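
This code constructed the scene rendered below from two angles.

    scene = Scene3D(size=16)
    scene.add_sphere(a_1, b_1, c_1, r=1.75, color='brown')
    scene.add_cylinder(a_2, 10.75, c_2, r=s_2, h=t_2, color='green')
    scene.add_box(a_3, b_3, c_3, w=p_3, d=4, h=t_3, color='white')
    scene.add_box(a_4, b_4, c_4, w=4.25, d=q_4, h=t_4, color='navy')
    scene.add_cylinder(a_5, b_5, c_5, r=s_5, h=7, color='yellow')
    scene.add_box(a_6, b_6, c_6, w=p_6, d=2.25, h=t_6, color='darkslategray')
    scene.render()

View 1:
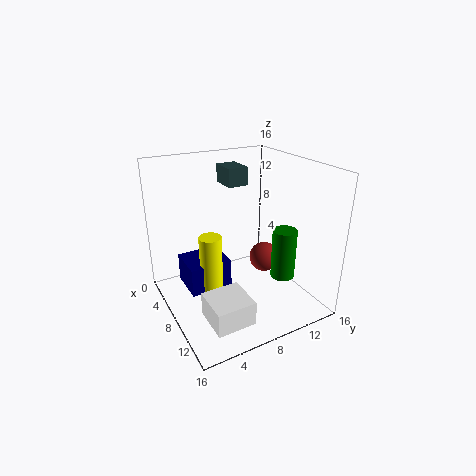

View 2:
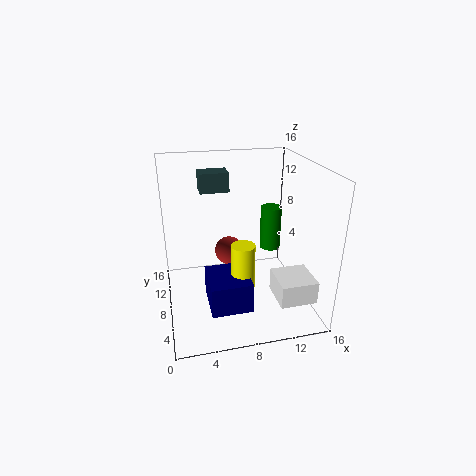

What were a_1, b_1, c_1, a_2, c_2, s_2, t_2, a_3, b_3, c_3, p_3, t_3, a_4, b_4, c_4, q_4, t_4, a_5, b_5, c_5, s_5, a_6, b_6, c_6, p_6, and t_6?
a_1 = 7.75
b_1 = 11.75
c_1 = 4.5
a_2 = 12.75
c_2 = 5
s_2 = 1.25
t_2 = 5.25
a_3 = 11.25
b_3 = 2
c_3 = 2.25
p_3 = 4
t_3 = 2.5
a_4 = 4
b_4 = 2.25
c_4 = 2.25
q_4 = 4.75
t_4 = 3.25
a_5 = 7.75
b_5 = 4.75
c_5 = 1.75
s_5 = 1.25
a_6 = 4
b_6 = 7.5
c_6 = 13.5
p_6 = 3
t_6 = 2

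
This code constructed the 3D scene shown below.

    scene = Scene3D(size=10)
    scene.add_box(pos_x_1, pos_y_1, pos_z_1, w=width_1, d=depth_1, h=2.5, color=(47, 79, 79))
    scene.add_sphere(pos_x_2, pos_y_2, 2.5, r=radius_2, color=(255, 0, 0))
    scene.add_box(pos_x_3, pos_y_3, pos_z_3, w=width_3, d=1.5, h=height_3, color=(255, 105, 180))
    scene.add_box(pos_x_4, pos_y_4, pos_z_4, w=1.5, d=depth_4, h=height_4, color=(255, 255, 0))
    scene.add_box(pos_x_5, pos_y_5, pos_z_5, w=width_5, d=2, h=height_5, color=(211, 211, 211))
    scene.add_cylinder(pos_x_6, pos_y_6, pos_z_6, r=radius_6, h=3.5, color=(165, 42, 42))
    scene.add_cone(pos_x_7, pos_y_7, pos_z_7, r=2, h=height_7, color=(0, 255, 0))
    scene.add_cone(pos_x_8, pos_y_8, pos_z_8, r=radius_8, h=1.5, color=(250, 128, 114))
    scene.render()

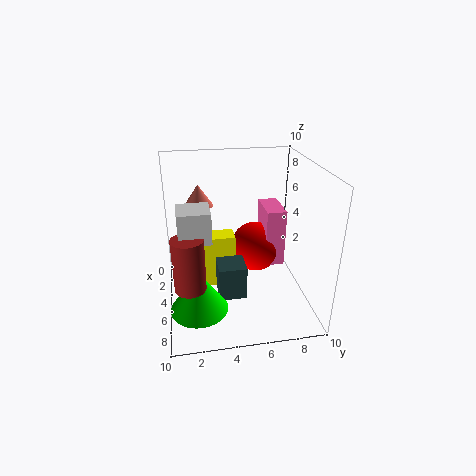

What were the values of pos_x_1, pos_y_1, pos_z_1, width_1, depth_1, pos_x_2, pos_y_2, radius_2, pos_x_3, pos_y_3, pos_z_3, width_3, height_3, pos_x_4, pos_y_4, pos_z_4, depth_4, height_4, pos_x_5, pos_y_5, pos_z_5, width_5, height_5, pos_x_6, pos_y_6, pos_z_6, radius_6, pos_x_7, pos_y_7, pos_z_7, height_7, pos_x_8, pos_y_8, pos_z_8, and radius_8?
pos_x_1 = 4, pos_y_1 = 3.5, pos_z_1 = 0.5, width_1 = 2, depth_1 = 2, pos_x_2 = 2, pos_y_2 = 7, radius_2 = 2, pos_x_3 = 0.5, pos_y_3 = 7.5, pos_z_3 = 1.5, width_3 = 3, height_3 = 4.5, pos_x_4 = 2.5, pos_y_4 = 2.5, pos_z_4 = 0.5, depth_4 = 2.5, height_4 = 4, pos_x_5 = 5.5, pos_y_5 = 1, pos_z_5 = 6, width_5 = 2, height_5 = 2, pos_x_6 = 7.5, pos_y_6 = 1.5, pos_z_6 = 3, radius_6 = 1, pos_x_7 = 6.5, pos_y_7 = 2, pos_z_7 = 0.5, height_7 = 3, pos_x_8 = 3.5, pos_y_8 = 2.5, pos_z_8 = 7, radius_8 = 1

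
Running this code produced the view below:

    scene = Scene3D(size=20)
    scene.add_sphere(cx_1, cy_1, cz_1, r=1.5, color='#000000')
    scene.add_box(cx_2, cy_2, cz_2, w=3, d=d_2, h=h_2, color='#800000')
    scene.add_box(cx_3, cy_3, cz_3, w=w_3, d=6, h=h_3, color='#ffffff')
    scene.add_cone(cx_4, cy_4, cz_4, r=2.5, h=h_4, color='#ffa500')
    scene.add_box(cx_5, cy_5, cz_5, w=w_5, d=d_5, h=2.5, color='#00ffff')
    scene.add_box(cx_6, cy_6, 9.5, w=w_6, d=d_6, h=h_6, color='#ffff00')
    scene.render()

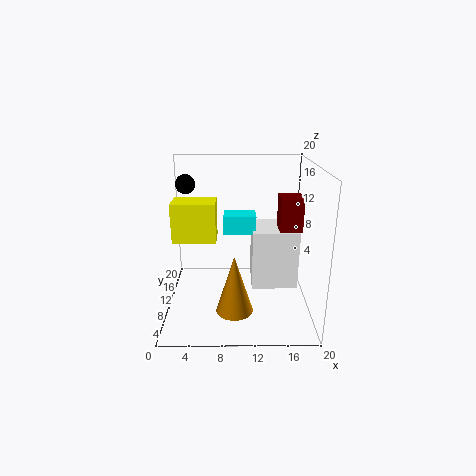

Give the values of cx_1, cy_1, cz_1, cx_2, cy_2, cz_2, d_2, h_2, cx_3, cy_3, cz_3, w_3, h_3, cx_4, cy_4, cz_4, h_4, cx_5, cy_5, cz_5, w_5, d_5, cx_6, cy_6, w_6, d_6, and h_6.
cx_1 = 2
cy_1 = 17
cz_1 = 16
cx_2 = 15.5
cy_2 = 8
cz_2 = 11.5
d_2 = 3.5
h_2 = 4.5
cx_3 = 12
cy_3 = 9
cz_3 = 2.5
w_3 = 6.5
h_3 = 8.5
cx_4 = 9.5
cy_4 = 6
cz_4 = 1
h_4 = 8
cx_5 = 8
cy_5 = 10
cz_5 = 10.5
w_5 = 4.5
d_5 = 3.5
cx_6 = 1
cy_6 = 9
w_6 = 6
d_6 = 4
h_6 = 5.5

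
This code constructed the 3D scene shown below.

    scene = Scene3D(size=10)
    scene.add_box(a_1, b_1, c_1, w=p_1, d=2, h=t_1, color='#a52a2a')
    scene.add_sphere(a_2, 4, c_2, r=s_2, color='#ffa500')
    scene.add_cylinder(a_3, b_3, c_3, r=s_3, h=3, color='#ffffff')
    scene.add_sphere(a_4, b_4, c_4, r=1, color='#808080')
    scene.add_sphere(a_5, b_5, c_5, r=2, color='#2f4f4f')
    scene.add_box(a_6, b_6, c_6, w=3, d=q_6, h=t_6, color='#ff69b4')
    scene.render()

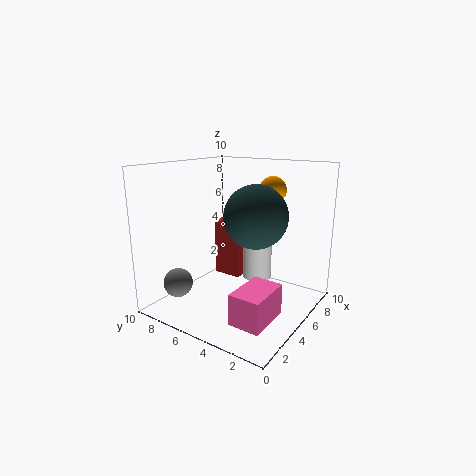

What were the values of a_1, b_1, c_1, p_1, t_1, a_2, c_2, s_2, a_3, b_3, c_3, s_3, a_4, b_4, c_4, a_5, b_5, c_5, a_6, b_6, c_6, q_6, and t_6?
a_1 = 5
b_1 = 5
c_1 = 2
p_1 = 3
t_1 = 4
a_2 = 8
c_2 = 8
s_2 = 1
a_3 = 6
b_3 = 4
c_3 = 2
s_3 = 1
a_4 = 2
b_4 = 8
c_4 = 2
a_5 = 4
b_5 = 3
c_5 = 7
a_6 = 1
b_6 = 1
c_6 = 1
q_6 = 2
t_6 = 2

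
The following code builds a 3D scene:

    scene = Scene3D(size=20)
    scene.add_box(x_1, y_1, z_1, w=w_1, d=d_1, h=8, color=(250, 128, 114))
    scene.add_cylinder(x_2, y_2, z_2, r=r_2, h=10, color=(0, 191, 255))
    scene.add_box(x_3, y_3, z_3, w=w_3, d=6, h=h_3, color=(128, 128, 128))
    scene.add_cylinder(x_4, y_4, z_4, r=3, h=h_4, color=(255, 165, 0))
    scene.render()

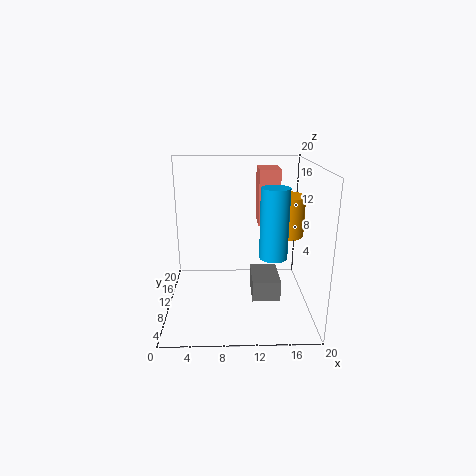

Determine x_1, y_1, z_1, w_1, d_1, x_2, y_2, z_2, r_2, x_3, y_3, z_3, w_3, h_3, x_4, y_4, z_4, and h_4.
x_1 = 13; y_1 = 12; z_1 = 11; w_1 = 3; d_1 = 5; x_2 = 15; y_2 = 10; z_2 = 7; r_2 = 2; x_3 = 12; y_3 = 8; z_3 = 1; w_3 = 4; h_3 = 3; x_4 = 17; y_4 = 14; z_4 = 9; h_4 = 6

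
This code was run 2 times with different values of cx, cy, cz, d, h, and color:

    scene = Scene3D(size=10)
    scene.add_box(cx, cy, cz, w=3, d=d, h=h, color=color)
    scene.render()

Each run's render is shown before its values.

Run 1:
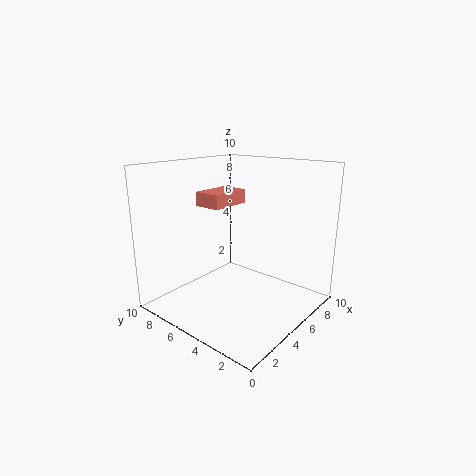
cx = 4
cy = 6
cz = 7
d = 2
h = 1
color = 'salmon'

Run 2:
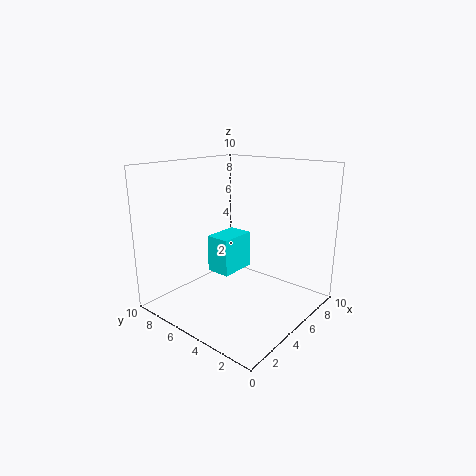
cx = 6
cy = 7
cz = 1
d = 2
h = 3
color = 'cyan'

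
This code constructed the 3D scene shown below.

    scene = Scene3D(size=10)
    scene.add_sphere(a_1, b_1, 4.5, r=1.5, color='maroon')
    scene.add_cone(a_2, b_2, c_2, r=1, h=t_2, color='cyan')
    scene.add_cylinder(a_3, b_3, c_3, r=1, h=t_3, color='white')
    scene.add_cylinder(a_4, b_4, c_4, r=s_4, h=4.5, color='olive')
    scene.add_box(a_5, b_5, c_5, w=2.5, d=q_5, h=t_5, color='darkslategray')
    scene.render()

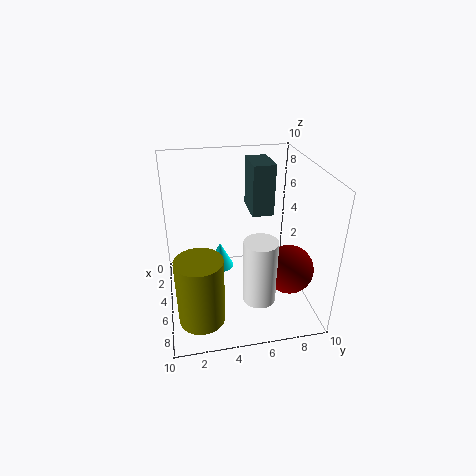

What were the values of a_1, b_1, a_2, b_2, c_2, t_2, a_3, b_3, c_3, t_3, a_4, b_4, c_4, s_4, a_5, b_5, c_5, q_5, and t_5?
a_1 = 8.5
b_1 = 7.5
a_2 = 3
b_2 = 4
c_2 = 1.5
t_2 = 2
a_3 = 9
b_3 = 5.5
c_3 = 3
t_3 = 4
a_4 = 8
b_4 = 2
c_4 = 1
s_4 = 1.5
a_5 = 2.5
b_5 = 6
c_5 = 6.5
q_5 = 1.5
t_5 = 3.5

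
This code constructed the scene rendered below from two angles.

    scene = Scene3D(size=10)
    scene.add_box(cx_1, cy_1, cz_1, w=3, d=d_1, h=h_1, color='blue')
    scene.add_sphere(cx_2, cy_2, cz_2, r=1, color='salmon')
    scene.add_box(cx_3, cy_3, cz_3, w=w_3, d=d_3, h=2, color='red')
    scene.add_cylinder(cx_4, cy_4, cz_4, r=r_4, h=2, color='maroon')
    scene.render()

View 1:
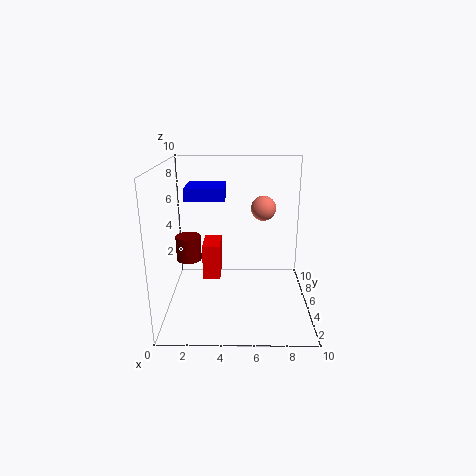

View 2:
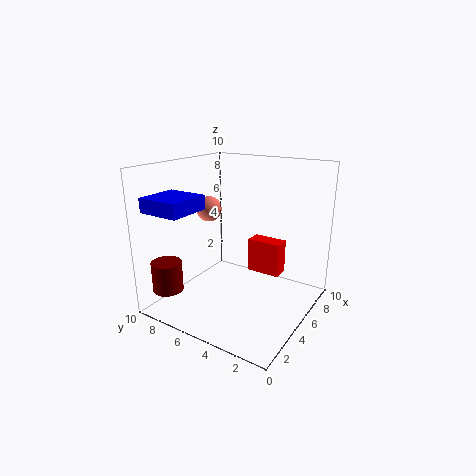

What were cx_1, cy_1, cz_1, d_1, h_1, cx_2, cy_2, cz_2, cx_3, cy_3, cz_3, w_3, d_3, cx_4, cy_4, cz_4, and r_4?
cx_1 = 1
cy_1 = 7
cz_1 = 7
d_1 = 3
h_1 = 1
cx_2 = 7
cy_2 = 9
cz_2 = 6
cx_3 = 3
cy_3 = 1
cz_3 = 4
w_3 = 1
d_3 = 2
cx_4 = 1
cy_4 = 8
cz_4 = 2
r_4 = 1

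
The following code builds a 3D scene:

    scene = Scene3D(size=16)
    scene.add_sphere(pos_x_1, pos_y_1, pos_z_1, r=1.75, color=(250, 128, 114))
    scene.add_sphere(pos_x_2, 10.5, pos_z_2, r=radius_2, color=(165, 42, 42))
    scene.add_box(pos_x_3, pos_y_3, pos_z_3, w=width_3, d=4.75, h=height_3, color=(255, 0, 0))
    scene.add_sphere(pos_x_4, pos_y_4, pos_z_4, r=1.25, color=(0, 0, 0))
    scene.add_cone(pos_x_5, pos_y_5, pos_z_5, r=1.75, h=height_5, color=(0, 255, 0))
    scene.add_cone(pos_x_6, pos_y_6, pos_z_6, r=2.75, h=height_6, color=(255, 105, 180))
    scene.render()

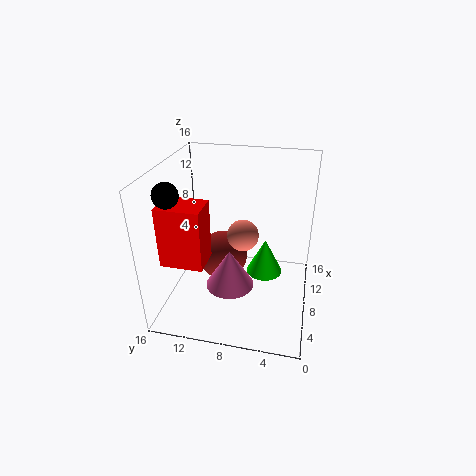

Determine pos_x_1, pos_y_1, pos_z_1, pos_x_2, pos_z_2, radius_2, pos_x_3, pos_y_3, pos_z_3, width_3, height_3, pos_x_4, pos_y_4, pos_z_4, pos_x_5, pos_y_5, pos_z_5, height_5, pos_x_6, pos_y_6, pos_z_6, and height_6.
pos_x_1 = 8.25
pos_y_1 = 7.5
pos_z_1 = 8.25
pos_x_2 = 10.5
pos_z_2 = 3.75
radius_2 = 3
pos_x_3 = 4
pos_y_3 = 11
pos_z_3 = 5.75
width_3 = 3.5
height_3 = 6.75
pos_x_4 = 3.25
pos_y_4 = 13.75
pos_z_4 = 14.5
pos_x_5 = 4.5
pos_y_5 = 4.5
pos_z_5 = 6.75
height_5 = 3.5
pos_x_6 = 7
pos_y_6 = 8.75
pos_z_6 = 2.25
height_6 = 4.5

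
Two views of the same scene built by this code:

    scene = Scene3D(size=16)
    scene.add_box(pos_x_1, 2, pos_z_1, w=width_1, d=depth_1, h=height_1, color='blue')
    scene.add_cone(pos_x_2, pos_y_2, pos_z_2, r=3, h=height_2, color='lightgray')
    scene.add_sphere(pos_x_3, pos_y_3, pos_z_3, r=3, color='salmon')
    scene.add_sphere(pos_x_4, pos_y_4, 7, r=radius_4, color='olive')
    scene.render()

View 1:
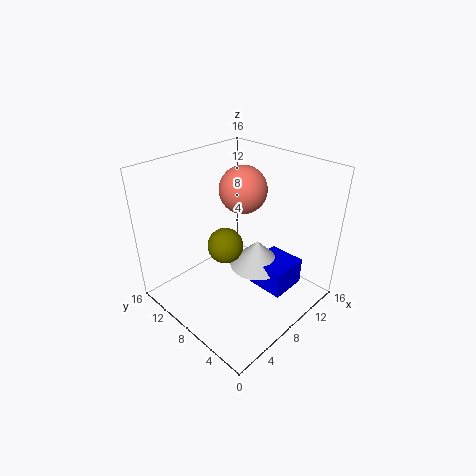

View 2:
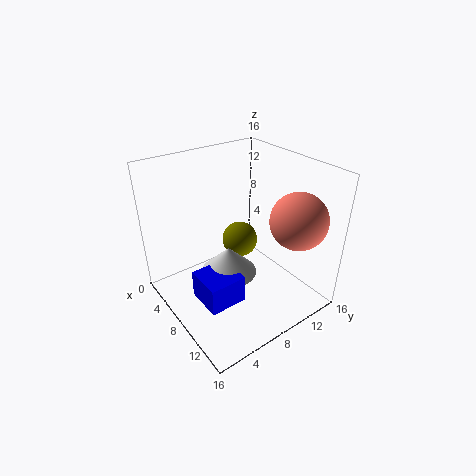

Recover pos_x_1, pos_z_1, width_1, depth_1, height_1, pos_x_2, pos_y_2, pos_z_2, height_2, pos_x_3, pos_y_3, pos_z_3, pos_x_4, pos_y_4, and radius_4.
pos_x_1 = 8
pos_z_1 = 3
width_1 = 4
depth_1 = 4
height_1 = 3
pos_x_2 = 9
pos_y_2 = 6
pos_z_2 = 5
height_2 = 3
pos_x_3 = 13
pos_y_3 = 12
pos_z_3 = 11
pos_x_4 = 7
pos_y_4 = 9
radius_4 = 2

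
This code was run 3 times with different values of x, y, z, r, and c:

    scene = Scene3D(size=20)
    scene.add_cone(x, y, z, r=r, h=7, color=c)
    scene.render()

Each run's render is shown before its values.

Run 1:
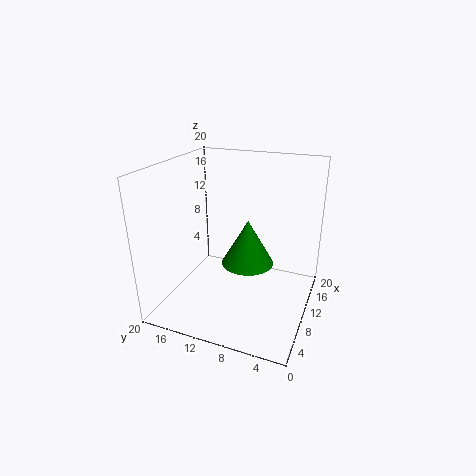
x = 14, y = 10, z = 4, r = 4, c = 'green'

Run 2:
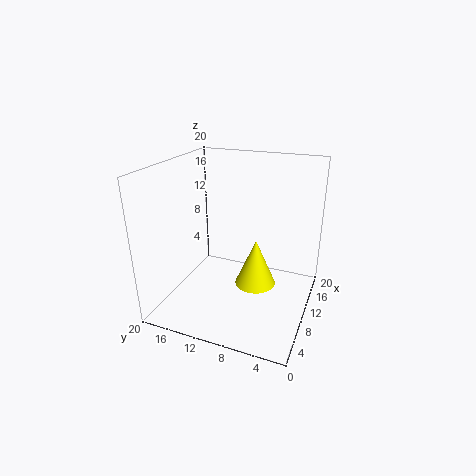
x = 12, y = 8, z = 2, r = 3, c = 'yellow'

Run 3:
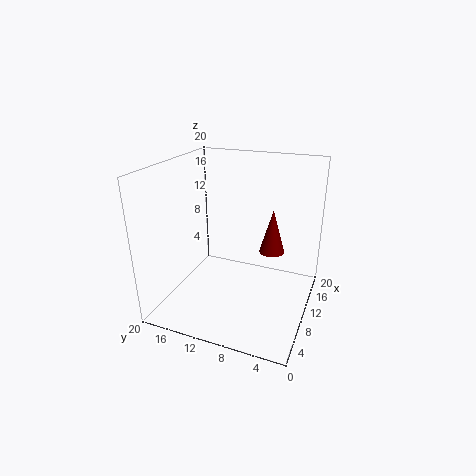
x = 17, y = 7, z = 5, r = 2, c = 'maroon'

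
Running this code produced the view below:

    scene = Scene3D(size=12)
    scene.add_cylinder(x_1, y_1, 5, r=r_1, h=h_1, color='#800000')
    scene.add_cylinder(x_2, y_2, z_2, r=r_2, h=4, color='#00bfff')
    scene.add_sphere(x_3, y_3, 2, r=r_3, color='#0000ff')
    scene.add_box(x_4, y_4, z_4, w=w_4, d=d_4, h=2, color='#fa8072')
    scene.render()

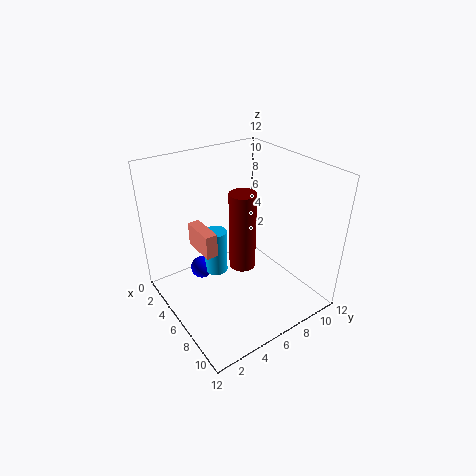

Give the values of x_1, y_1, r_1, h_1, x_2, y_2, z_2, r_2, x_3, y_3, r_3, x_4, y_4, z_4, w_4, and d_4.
x_1 = 8, y_1 = 5, r_1 = 1, h_1 = 6, x_2 = 4, y_2 = 5, z_2 = 2, r_2 = 1, x_3 = 3, y_3 = 4, r_3 = 1, x_4 = 3, y_4 = 3, z_4 = 5, w_4 = 3, d_4 = 1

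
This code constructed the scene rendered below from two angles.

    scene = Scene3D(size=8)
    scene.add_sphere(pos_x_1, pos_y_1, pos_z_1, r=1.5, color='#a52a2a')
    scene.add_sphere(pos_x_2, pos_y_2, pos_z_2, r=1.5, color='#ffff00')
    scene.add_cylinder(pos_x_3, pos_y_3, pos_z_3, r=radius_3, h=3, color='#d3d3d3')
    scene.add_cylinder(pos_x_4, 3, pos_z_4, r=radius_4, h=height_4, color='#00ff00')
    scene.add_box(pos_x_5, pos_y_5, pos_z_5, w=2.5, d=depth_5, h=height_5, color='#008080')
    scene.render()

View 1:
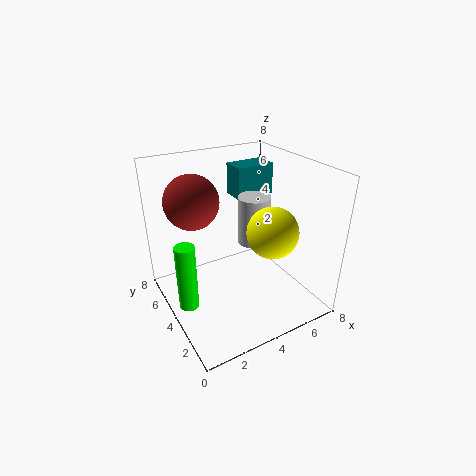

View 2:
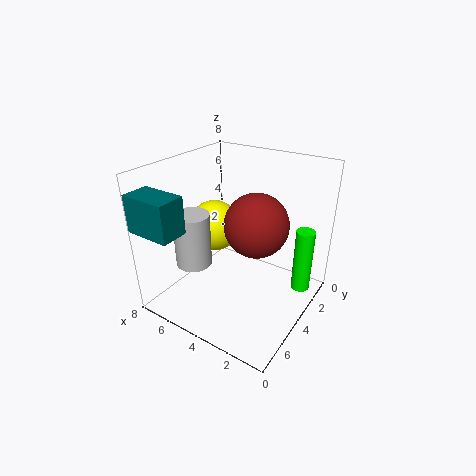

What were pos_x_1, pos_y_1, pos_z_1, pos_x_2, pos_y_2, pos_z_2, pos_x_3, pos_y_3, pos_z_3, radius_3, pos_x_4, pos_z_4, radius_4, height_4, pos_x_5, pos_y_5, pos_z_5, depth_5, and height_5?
pos_x_1 = 2, pos_y_1 = 5.5, pos_z_1 = 6, pos_x_2 = 6, pos_y_2 = 3.5, pos_z_2 = 4, pos_x_3 = 6, pos_y_3 = 5.5, pos_z_3 = 2.5, radius_3 = 1, pos_x_4 = 0.5, pos_z_4 = 1.5, radius_4 = 0.5, height_4 = 3.5, pos_x_5 = 5.5, pos_y_5 = 6.5, pos_z_5 = 5, depth_5 = 1.5, height_5 = 2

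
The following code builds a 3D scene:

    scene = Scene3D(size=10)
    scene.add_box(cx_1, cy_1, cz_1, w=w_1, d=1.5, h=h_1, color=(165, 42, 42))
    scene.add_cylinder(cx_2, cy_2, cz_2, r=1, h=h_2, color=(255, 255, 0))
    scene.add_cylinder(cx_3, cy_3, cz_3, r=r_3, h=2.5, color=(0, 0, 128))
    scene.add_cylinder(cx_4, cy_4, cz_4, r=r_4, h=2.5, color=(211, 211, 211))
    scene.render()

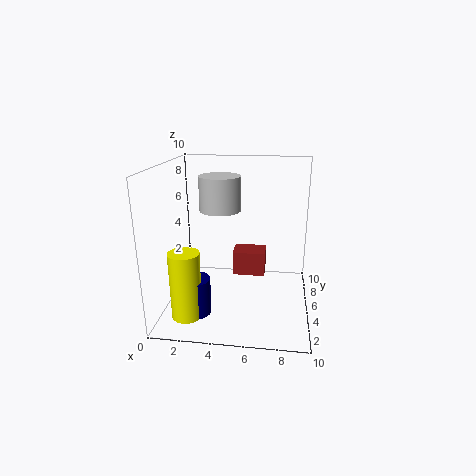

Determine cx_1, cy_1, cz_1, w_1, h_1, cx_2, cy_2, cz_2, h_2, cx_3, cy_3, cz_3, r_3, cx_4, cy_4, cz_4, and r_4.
cx_1 = 5
cy_1 = 2.5
cz_1 = 3.5
w_1 = 2
h_1 = 1.5
cx_2 = 2
cy_2 = 2
cz_2 = 0.5
h_2 = 4.5
cx_3 = 2.5
cy_3 = 2.5
cz_3 = 0.5
r_3 = 1
cx_4 = 3.5
cy_4 = 6.5
cz_4 = 6.5
r_4 = 1.5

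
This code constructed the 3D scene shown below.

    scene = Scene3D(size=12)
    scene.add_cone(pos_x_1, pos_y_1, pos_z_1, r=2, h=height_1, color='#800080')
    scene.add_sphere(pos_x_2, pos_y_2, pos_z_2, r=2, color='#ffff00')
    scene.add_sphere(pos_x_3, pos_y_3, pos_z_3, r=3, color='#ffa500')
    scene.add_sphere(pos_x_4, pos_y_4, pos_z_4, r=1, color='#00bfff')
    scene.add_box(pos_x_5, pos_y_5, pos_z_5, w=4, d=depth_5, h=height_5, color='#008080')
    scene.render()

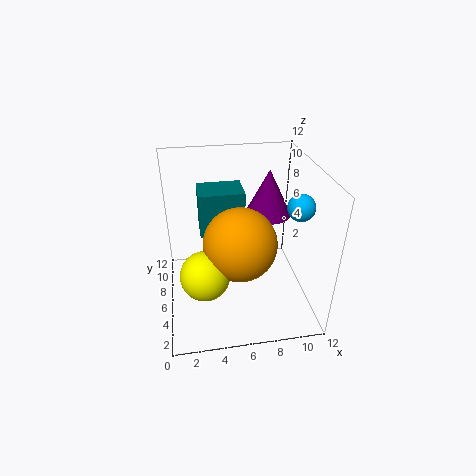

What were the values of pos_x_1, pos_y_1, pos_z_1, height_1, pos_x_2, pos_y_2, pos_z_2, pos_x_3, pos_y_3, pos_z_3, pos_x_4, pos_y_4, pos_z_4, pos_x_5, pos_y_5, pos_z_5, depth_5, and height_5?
pos_x_1 = 9; pos_y_1 = 8; pos_z_1 = 7; height_1 = 4; pos_x_2 = 3; pos_y_2 = 4; pos_z_2 = 4; pos_x_3 = 6; pos_y_3 = 5; pos_z_3 = 6; pos_x_4 = 10; pos_y_4 = 3; pos_z_4 = 10; pos_x_5 = 3; pos_y_5 = 8; pos_z_5 = 5; depth_5 = 3; height_5 = 4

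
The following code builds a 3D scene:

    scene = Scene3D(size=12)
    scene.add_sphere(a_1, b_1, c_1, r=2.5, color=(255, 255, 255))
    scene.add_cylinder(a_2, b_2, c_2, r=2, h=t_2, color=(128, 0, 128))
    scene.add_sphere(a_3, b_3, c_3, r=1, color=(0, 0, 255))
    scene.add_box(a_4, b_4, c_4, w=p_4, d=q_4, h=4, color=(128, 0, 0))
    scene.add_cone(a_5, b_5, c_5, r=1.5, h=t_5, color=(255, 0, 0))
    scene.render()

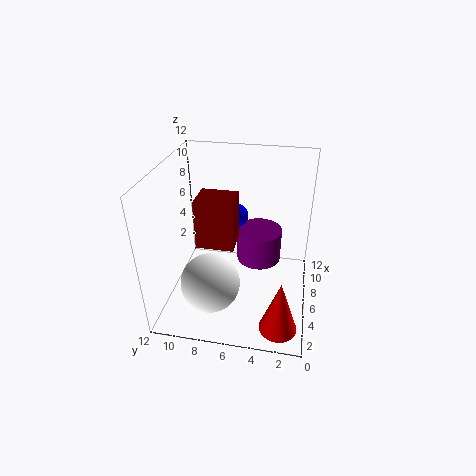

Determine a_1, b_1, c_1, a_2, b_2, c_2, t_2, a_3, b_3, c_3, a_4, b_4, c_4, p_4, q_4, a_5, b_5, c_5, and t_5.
a_1 = 4, b_1 = 8, c_1 = 2.5, a_2 = 8.5, b_2 = 4.5, c_2 = 2.5, t_2 = 3, a_3 = 8, b_3 = 6.5, c_3 = 7, a_4 = 4, b_4 = 6, c_4 = 6, p_4 = 2.5, q_4 = 3, a_5 = 2, b_5 = 2, c_5 = 0.5, t_5 = 4.5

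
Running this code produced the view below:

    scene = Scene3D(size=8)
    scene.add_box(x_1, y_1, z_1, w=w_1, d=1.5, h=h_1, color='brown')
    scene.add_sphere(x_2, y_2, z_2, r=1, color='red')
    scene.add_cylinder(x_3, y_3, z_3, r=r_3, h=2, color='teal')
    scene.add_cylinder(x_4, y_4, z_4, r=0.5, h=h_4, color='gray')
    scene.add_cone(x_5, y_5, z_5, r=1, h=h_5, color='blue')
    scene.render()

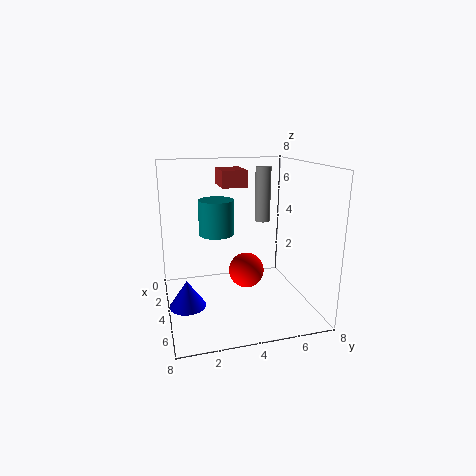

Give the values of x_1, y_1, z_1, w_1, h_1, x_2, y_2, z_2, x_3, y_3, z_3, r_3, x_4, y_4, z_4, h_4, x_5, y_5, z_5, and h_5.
x_1 = 0.5, y_1 = 3.5, z_1 = 6.5, w_1 = 2, h_1 = 1, x_2 = 4, y_2 = 4.5, z_2 = 2, x_3 = 3, y_3 = 3, z_3 = 4, r_3 = 1, x_4 = 1, y_4 = 6.5, z_4 = 4, h_4 = 3.5, x_5 = 4.5, y_5 = 1, z_5 = 0.5, h_5 = 1.5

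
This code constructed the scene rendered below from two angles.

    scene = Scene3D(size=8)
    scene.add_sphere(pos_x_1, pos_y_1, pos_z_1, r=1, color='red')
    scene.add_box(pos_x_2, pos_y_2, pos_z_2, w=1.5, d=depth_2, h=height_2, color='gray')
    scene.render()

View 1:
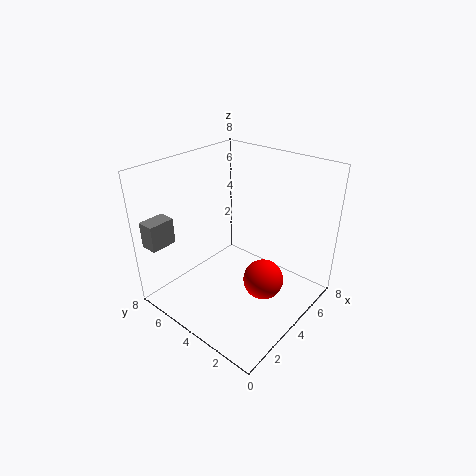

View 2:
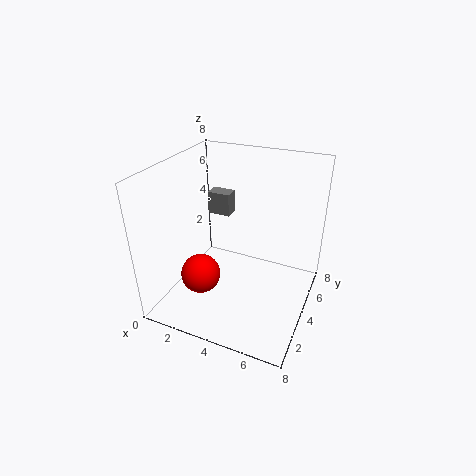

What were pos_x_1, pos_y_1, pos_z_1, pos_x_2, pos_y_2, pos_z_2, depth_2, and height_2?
pos_x_1 = 3; pos_y_1 = 1.5; pos_z_1 = 3; pos_x_2 = 0.5; pos_y_2 = 7; pos_z_2 = 3.5; depth_2 = 1; height_2 = 1.5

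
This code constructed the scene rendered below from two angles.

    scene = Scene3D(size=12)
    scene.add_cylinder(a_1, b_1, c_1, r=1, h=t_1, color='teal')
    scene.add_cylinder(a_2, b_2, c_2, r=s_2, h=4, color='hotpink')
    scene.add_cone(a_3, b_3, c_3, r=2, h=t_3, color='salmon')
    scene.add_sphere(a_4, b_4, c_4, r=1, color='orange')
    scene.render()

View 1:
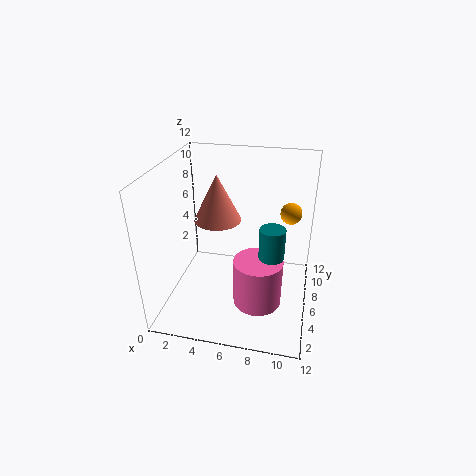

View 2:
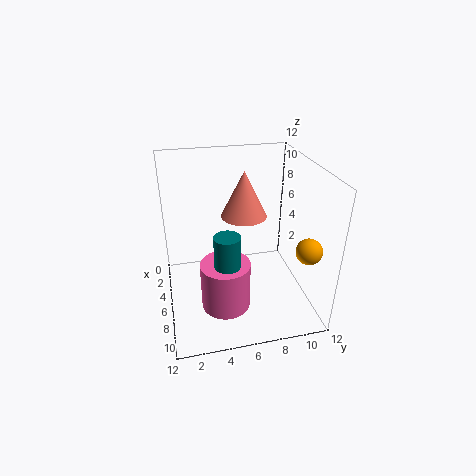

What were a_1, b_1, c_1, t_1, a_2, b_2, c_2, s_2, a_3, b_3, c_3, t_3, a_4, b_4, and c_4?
a_1 = 9, b_1 = 4.5, c_1 = 5.5, t_1 = 2.5, a_2 = 8, b_2 = 4.5, c_2 = 1, s_2 = 2, a_3 = 4, b_3 = 7, c_3 = 7, t_3 = 4, a_4 = 10, b_4 = 10.5, c_4 = 6.5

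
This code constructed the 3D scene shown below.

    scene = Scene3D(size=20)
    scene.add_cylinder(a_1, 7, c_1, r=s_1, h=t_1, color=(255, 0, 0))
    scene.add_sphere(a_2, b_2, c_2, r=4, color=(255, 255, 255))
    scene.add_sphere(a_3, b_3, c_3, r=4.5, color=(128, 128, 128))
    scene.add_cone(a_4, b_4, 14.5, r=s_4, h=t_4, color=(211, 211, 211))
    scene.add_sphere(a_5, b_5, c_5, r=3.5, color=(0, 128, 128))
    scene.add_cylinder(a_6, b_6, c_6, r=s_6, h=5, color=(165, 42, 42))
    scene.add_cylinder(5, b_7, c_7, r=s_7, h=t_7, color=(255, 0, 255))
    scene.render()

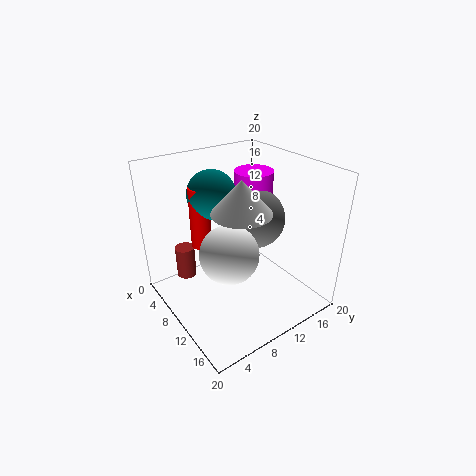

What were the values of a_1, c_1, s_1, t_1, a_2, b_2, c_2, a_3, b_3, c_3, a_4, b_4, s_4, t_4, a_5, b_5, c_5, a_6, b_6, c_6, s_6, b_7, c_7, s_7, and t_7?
a_1 = 5, c_1 = 7.5, s_1 = 1.5, t_1 = 9, a_2 = 11.5, b_2 = 7.5, c_2 = 9, a_3 = 7.5, b_3 = 15, c_3 = 10.5, a_4 = 11.5, b_4 = 9.5, s_4 = 4, t_4 = 4.5, a_5 = 5, b_5 = 9, c_5 = 15, a_6 = 2, b_6 = 5.5, c_6 = 1, s_6 = 1.5, b_7 = 16.5, c_7 = 11.5, s_7 = 3, t_7 = 5.5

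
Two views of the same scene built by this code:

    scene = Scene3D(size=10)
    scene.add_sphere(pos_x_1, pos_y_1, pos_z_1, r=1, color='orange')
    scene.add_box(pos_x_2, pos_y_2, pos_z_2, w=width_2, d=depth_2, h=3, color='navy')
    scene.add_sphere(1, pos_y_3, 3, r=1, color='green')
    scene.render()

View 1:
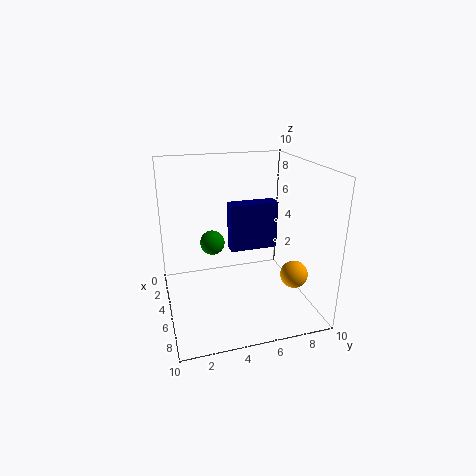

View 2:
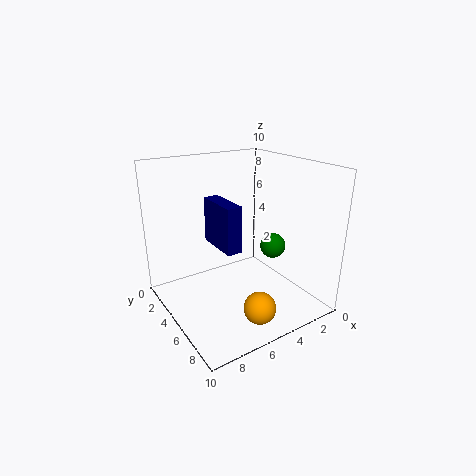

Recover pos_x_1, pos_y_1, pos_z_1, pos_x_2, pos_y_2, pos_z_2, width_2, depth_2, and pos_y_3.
pos_x_1 = 6; pos_y_1 = 9; pos_z_1 = 2; pos_x_2 = 6; pos_y_2 = 4; pos_z_2 = 5; width_2 = 1; depth_2 = 3; pos_y_3 = 4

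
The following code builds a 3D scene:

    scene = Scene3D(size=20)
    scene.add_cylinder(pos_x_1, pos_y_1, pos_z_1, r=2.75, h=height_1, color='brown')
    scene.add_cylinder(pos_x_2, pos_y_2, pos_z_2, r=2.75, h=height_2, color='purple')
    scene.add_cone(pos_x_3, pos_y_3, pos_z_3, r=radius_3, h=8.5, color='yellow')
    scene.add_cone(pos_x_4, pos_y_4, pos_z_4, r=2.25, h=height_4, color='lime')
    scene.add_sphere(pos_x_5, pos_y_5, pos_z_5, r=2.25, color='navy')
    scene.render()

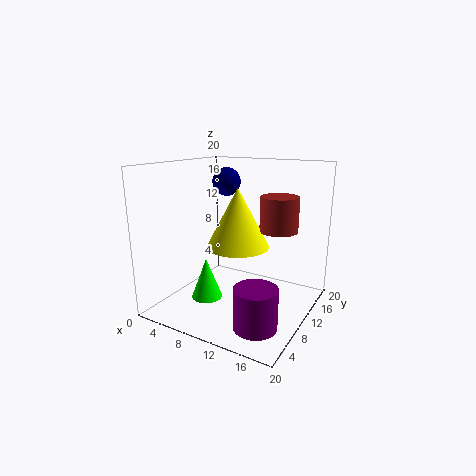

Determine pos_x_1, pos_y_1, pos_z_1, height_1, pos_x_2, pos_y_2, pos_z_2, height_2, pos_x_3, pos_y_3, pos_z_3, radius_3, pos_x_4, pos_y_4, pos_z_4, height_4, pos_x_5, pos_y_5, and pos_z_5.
pos_x_1 = 14.25, pos_y_1 = 14.25, pos_z_1 = 10.5, height_1 = 5, pos_x_2 = 15.75, pos_y_2 = 4.25, pos_z_2 = 1, height_2 = 5.25, pos_x_3 = 9.25, pos_y_3 = 11.25, pos_z_3 = 8.25, radius_3 = 4.5, pos_x_4 = 5.5, pos_y_4 = 8.5, pos_z_4 = 0.5, height_4 = 6, pos_x_5 = 4, pos_y_5 = 16.75, pos_z_5 = 16.5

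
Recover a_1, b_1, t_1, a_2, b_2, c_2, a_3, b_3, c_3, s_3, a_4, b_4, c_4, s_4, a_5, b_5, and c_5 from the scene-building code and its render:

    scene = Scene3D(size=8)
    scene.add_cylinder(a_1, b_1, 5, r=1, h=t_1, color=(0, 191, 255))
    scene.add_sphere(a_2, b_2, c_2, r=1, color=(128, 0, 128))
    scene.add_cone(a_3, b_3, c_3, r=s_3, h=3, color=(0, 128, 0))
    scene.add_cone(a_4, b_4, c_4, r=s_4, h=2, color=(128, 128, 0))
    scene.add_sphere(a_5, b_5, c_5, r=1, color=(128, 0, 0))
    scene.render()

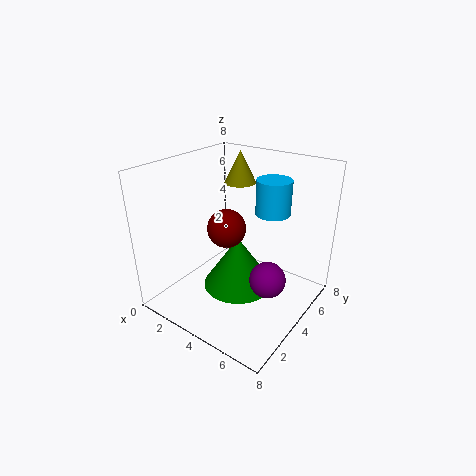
a_1 = 5; b_1 = 6; t_1 = 2; a_2 = 6; b_2 = 4; c_2 = 2; a_3 = 4; b_3 = 4; c_3 = 1; s_3 = 2; a_4 = 2; b_4 = 7; c_4 = 6; s_4 = 1; a_5 = 4; b_5 = 3; c_5 = 5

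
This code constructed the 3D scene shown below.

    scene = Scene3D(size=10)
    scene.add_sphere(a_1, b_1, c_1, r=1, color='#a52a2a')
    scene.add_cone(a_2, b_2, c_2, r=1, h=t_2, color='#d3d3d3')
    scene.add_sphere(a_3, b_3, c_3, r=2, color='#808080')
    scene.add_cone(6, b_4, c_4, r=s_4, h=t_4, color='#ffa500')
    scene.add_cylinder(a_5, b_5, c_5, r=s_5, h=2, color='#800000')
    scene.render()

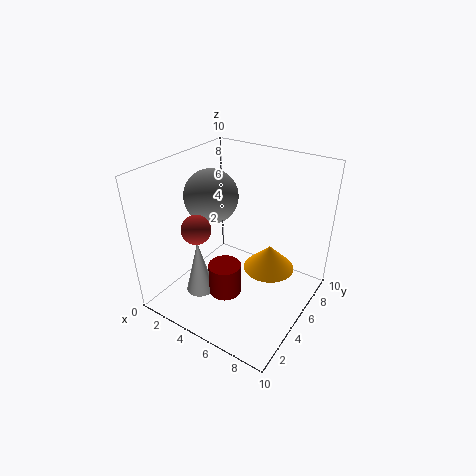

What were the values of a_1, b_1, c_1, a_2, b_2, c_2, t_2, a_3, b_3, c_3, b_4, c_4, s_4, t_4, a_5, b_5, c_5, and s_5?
a_1 = 3, b_1 = 3, c_1 = 6, a_2 = 3, b_2 = 3, c_2 = 1, t_2 = 4, a_3 = 2, b_3 = 6, c_3 = 7, b_4 = 8, c_4 = 1, s_4 = 2, t_4 = 2, a_5 = 6, b_5 = 2, c_5 = 3, s_5 = 1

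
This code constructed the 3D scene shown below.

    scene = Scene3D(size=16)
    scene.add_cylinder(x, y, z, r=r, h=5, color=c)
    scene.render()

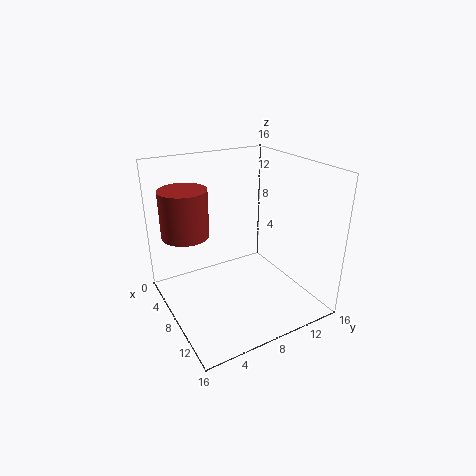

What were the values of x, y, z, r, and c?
x = 6.5; y = 2.5; z = 9; r = 2.5; c = 'brown'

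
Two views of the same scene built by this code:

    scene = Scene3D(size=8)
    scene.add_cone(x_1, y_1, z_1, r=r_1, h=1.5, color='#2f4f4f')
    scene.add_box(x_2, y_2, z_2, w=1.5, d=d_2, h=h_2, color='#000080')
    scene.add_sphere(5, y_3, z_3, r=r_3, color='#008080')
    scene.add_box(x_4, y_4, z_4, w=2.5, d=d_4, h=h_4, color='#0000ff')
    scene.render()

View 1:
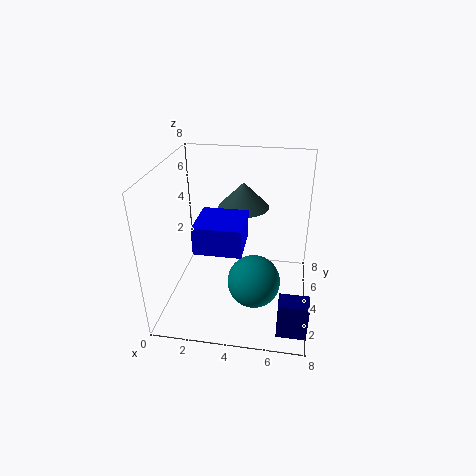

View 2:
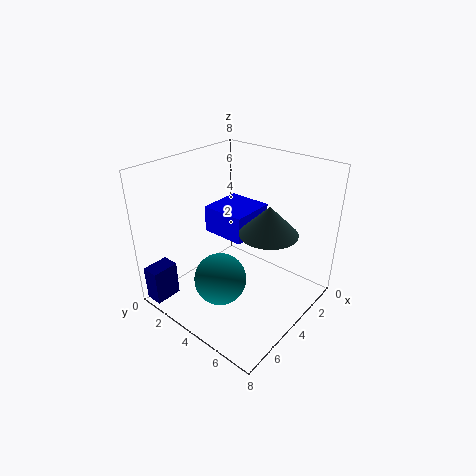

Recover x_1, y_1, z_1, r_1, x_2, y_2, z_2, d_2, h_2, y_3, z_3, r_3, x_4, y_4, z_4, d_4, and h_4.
x_1 = 4; y_1 = 6; z_1 = 5; r_1 = 1.5; x_2 = 6.5; y_2 = 0.5; z_2 = 0.5; d_2 = 1; h_2 = 2; y_3 = 3.5; z_3 = 1.5; r_3 = 1.5; x_4 = 2; y_4 = 2; z_4 = 4; d_4 = 2.5; h_4 = 1.5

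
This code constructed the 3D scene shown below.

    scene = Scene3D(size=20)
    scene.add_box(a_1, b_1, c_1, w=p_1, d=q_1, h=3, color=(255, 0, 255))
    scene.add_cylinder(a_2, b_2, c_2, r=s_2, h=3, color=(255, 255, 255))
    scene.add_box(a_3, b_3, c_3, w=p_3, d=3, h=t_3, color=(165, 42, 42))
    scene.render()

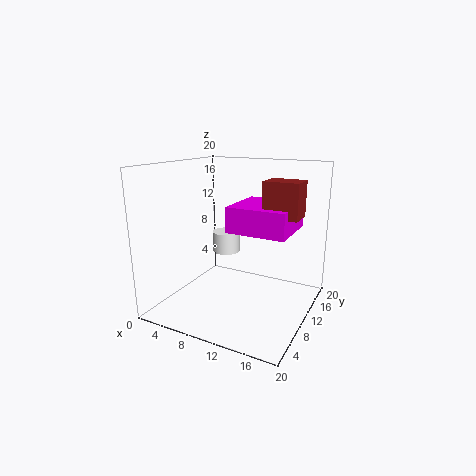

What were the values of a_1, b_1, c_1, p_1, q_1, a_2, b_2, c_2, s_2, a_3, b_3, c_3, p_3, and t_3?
a_1 = 12
b_1 = 3
c_1 = 13
p_1 = 7
q_1 = 7
a_2 = 7
b_2 = 12
c_2 = 7
s_2 = 2
a_3 = 16
b_3 = 4
c_3 = 15
p_3 = 4
t_3 = 4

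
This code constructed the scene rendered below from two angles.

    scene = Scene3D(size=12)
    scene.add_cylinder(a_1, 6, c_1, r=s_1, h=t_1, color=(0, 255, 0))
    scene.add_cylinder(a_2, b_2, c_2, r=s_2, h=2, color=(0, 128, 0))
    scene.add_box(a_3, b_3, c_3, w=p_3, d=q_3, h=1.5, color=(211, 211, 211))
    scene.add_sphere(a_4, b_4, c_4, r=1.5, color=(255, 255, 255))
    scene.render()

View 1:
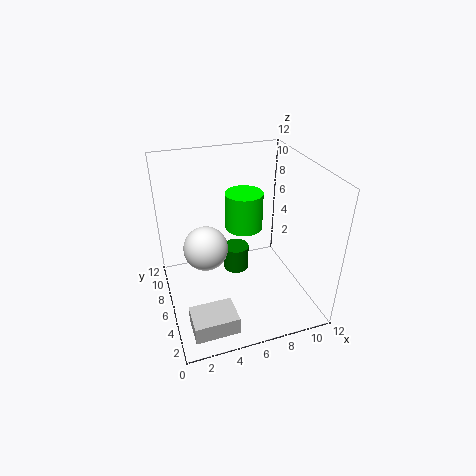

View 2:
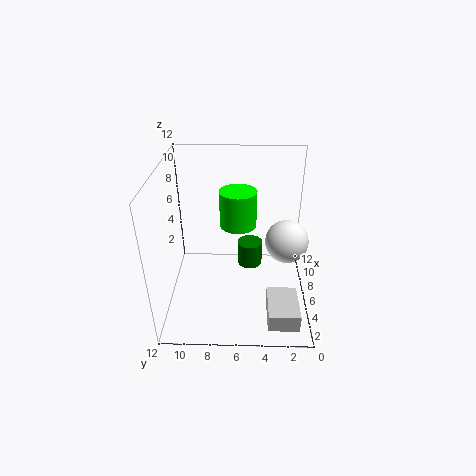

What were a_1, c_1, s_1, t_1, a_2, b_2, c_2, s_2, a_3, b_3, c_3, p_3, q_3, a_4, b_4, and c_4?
a_1 = 6.5, c_1 = 7, s_1 = 1.5, t_1 = 3, a_2 = 5.5, b_2 = 5, c_2 = 4, s_2 = 1, a_3 = 1, b_3 = 1, c_3 = 0.5, p_3 = 3.5, q_3 = 2.5, a_4 = 2.5, b_4 = 2.5, c_4 = 8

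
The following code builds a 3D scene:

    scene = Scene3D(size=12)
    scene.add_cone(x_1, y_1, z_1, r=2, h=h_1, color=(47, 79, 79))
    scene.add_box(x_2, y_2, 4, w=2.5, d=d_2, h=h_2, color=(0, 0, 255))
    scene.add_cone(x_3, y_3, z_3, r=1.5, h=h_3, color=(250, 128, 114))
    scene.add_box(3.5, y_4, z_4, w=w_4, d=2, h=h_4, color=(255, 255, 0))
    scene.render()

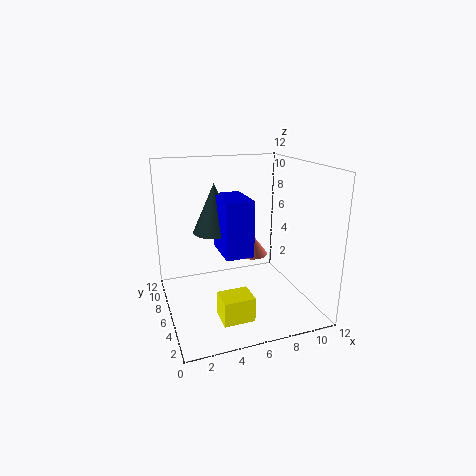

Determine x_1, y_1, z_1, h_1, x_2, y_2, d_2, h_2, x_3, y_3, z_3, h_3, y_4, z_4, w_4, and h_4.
x_1 = 5; y_1 = 9.5; z_1 = 5.5; h_1 = 4.5; x_2 = 5; y_2 = 6; d_2 = 4; h_2 = 5; x_3 = 8.5; y_3 = 9; z_3 = 3; h_3 = 2; y_4 = 2; z_4 = 0.5; w_4 = 2.5; h_4 = 2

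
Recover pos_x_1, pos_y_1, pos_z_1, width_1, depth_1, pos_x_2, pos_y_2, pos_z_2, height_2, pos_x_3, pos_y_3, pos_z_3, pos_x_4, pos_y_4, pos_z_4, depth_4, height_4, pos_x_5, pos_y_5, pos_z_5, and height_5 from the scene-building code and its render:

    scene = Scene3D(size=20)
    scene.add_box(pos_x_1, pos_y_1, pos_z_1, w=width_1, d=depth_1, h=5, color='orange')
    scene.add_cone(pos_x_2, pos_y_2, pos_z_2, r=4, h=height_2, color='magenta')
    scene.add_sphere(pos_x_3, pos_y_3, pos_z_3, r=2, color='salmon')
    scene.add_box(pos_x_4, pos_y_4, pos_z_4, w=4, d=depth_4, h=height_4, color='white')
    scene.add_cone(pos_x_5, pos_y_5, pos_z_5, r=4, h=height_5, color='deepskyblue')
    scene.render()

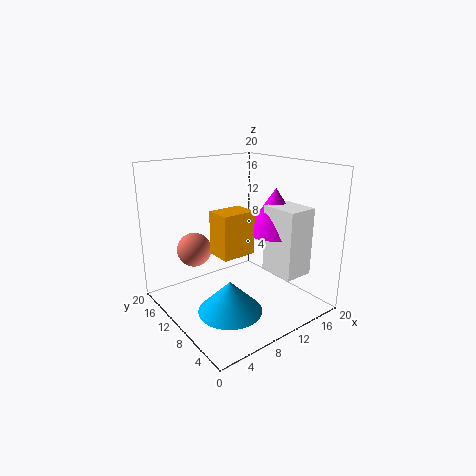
pos_x_1 = 3
pos_y_1 = 3
pos_z_1 = 11
width_1 = 4
depth_1 = 3
pos_x_2 = 14
pos_y_2 = 7
pos_z_2 = 11
height_2 = 6
pos_x_3 = 2
pos_y_3 = 8
pos_z_3 = 11
pos_x_4 = 12
pos_y_4 = 2
pos_z_4 = 6
depth_4 = 5
height_4 = 9
pos_x_5 = 5
pos_y_5 = 5
pos_z_5 = 3
height_5 = 4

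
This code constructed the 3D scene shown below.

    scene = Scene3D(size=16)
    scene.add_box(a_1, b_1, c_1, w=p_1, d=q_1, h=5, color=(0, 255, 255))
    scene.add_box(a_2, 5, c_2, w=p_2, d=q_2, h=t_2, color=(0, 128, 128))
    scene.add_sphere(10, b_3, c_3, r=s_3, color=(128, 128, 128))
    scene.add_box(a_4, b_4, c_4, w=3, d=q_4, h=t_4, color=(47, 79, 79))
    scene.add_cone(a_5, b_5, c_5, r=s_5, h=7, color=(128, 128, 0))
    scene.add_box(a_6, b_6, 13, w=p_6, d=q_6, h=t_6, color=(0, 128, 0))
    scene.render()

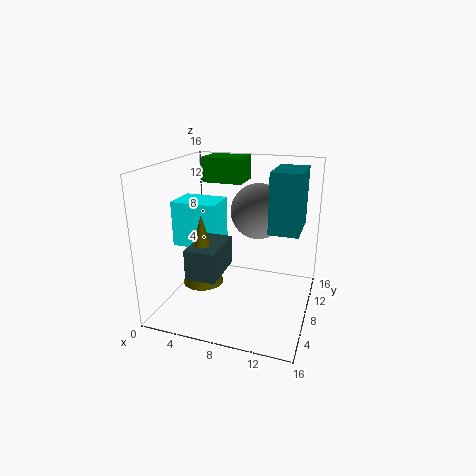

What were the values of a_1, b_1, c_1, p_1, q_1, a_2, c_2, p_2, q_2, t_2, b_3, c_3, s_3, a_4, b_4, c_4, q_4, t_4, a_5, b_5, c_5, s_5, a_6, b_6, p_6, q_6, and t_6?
a_1 = 1, b_1 = 6, c_1 = 7, p_1 = 5, q_1 = 4, a_2 = 12, c_2 = 10, p_2 = 3, q_2 = 5, t_2 = 6, b_3 = 9, c_3 = 11, s_3 = 3, a_4 = 5, b_4 = 1, c_4 = 6, q_4 = 5, t_4 = 3, a_5 = 6, b_5 = 3, c_5 = 5, s_5 = 2, a_6 = 2, b_6 = 12, p_6 = 5, q_6 = 4, t_6 = 3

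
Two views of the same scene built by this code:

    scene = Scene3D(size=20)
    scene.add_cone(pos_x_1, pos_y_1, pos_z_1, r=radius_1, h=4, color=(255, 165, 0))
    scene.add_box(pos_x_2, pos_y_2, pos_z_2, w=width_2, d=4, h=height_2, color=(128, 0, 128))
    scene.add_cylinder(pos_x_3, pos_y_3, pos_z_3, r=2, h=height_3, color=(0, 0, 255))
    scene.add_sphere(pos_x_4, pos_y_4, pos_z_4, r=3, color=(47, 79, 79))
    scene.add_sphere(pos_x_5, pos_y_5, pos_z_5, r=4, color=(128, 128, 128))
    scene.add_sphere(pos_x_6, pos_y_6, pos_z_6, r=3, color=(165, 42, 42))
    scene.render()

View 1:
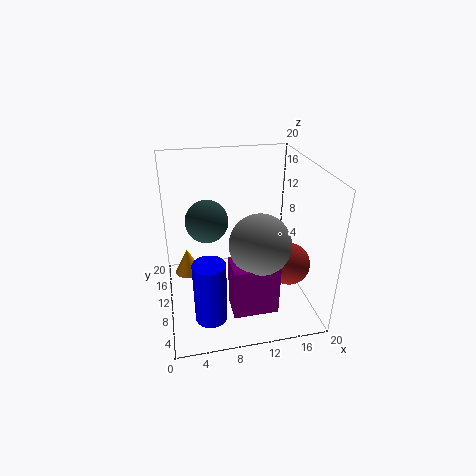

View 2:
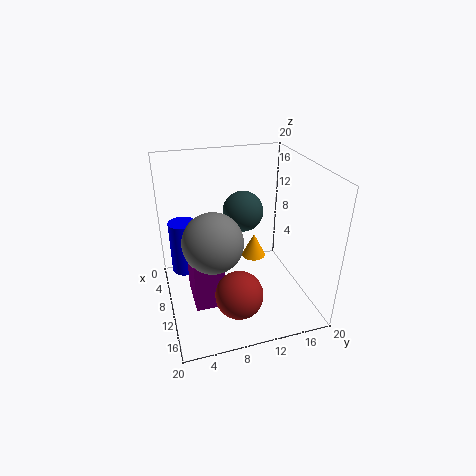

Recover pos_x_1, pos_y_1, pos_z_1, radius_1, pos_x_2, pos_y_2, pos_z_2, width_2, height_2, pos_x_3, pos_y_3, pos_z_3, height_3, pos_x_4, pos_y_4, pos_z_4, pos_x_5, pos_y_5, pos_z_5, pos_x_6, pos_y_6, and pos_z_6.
pos_x_1 = 3; pos_y_1 = 15; pos_z_1 = 2; radius_1 = 2; pos_x_2 = 8; pos_y_2 = 3; pos_z_2 = 2; width_2 = 6; height_2 = 7; pos_x_3 = 5; pos_y_3 = 3; pos_z_3 = 3; height_3 = 8; pos_x_4 = 6; pos_y_4 = 12; pos_z_4 = 12; pos_x_5 = 12; pos_y_5 = 6; pos_z_5 = 11; pos_x_6 = 17; pos_y_6 = 8; pos_z_6 = 6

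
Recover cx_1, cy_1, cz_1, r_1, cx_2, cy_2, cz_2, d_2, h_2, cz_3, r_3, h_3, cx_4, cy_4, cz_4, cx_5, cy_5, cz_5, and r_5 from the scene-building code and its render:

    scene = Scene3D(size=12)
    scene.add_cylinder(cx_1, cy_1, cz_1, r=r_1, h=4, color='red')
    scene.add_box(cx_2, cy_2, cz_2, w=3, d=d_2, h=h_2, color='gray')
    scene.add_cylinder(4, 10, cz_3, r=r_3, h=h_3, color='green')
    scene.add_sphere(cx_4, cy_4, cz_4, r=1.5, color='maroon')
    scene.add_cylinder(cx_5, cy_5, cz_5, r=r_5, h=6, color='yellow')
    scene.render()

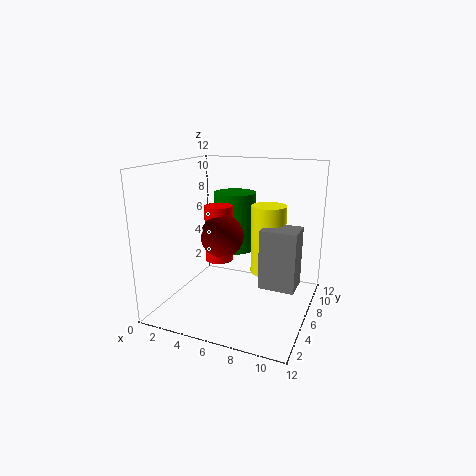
cx_1 = 6, cy_1 = 2.5, cz_1 = 5.5, r_1 = 1, cx_2 = 8, cy_2 = 5.5, cz_2 = 2, d_2 = 2.5, h_2 = 5, cz_3 = 3.5, r_3 = 2, h_3 = 5.5, cx_4 = 6.5, cy_4 = 2, cz_4 = 7.5, cx_5 = 8, cy_5 = 8, cz_5 = 2.5, r_5 = 1.5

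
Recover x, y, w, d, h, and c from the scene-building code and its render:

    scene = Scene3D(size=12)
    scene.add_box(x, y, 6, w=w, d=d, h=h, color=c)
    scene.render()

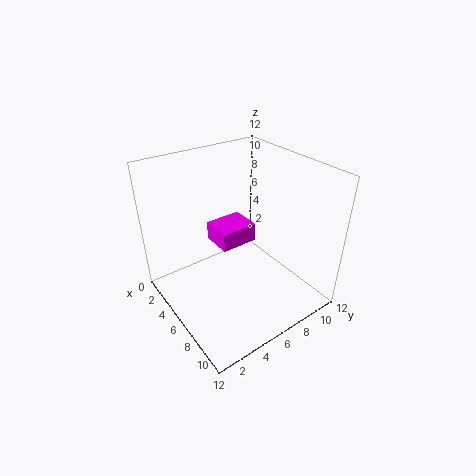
x = 4.5, y = 4, w = 2.5, d = 3, h = 1.5, c = 'magenta'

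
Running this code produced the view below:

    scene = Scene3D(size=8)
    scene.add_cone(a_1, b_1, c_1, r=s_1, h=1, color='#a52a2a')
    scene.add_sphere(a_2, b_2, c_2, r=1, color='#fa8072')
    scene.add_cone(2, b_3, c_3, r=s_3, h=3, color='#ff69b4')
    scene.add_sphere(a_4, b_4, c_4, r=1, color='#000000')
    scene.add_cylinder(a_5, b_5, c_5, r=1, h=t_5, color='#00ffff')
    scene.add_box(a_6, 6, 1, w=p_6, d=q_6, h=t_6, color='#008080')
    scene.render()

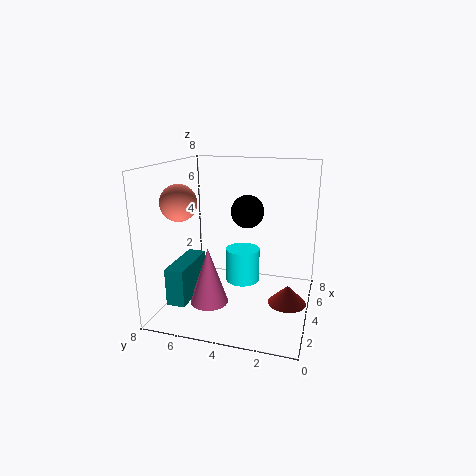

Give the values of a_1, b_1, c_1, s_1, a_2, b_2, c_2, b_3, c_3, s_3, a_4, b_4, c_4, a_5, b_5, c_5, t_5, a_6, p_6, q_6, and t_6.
a_1 = 3; b_1 = 1; c_1 = 1; s_1 = 1; a_2 = 3; b_2 = 7; c_2 = 6; b_3 = 5; c_3 = 1; s_3 = 1; a_4 = 6; b_4 = 4; c_4 = 5; a_5 = 5; b_5 = 4; c_5 = 1; t_5 = 2; a_6 = 1; p_6 = 3; q_6 = 1; t_6 = 2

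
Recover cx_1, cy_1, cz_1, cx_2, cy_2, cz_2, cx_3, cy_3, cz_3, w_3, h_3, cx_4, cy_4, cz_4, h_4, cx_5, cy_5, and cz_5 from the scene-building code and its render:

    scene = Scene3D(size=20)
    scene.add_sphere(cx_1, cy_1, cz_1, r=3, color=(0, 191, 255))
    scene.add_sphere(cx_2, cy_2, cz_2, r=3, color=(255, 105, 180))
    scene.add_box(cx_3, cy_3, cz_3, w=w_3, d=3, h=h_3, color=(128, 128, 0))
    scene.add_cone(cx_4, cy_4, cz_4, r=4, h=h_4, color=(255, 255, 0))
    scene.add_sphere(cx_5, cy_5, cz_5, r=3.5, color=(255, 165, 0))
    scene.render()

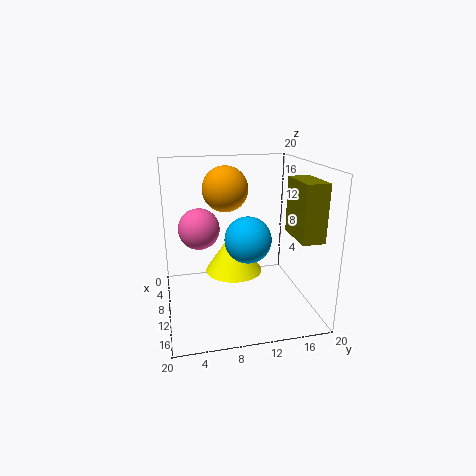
cx_1 = 13.5; cy_1 = 10.5; cz_1 = 11; cx_2 = 6.5; cy_2 = 5; cz_2 = 10.5; cx_3 = 11; cy_3 = 16.5; cz_3 = 11; w_3 = 6; h_3 = 7.5; cx_4 = 9.5; cy_4 = 9.5; cz_4 = 5; h_4 = 6; cx_5 = 3.5; cy_5 = 9.5; cz_5 = 15.5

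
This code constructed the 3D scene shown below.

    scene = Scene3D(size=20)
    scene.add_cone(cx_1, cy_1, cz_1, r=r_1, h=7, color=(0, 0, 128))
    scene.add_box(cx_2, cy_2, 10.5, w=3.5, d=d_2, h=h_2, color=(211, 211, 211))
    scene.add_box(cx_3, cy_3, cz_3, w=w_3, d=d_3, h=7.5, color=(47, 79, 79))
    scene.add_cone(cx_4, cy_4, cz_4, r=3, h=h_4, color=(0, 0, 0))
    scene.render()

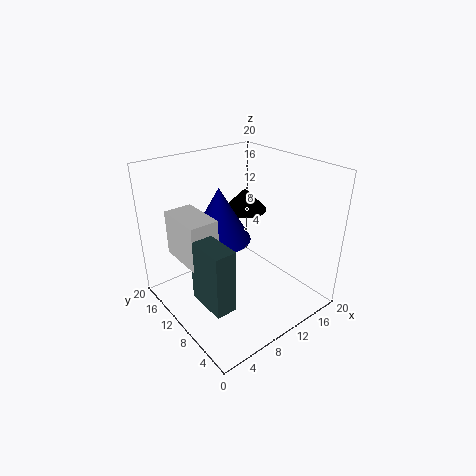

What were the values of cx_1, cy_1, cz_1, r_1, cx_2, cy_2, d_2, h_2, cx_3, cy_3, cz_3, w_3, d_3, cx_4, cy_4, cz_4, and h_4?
cx_1 = 7; cy_1 = 10; cz_1 = 11; r_1 = 4; cx_2 = 0.5; cy_2 = 6; d_2 = 6; h_2 = 5.5; cx_3 = 0.5; cy_3 = 1.5; cz_3 = 7; w_3 = 2.5; d_3 = 5; cx_4 = 12; cy_4 = 11; cz_4 = 13.5; h_4 = 3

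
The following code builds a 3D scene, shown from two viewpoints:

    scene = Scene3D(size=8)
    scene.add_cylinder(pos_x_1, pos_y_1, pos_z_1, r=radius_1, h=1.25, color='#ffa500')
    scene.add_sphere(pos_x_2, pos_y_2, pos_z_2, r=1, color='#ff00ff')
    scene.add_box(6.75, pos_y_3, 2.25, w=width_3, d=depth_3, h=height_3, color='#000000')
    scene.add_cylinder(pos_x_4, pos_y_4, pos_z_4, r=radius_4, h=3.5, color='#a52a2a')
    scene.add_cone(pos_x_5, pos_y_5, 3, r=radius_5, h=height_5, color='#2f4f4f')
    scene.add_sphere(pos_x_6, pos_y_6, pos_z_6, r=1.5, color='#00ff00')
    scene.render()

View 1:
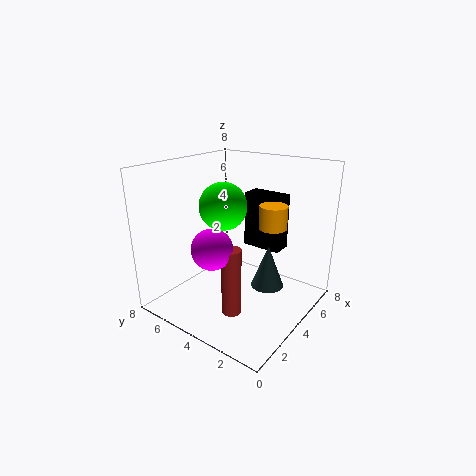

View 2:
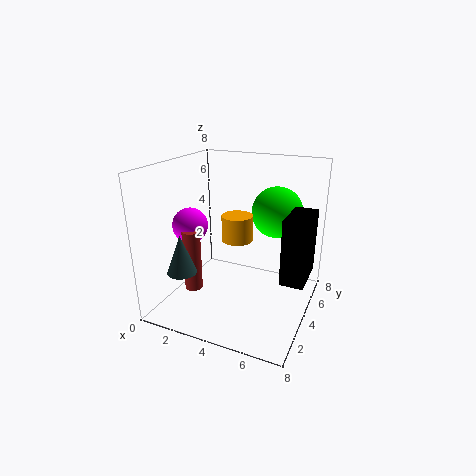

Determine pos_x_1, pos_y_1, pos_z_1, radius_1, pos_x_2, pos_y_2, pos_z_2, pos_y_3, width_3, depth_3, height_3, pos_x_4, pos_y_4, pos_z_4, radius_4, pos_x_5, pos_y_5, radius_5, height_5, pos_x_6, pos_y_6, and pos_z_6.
pos_x_1 = 4.75
pos_y_1 = 2.25
pos_z_1 = 4.75
radius_1 = 0.75
pos_x_2 = 1.25
pos_y_2 = 3.5
pos_z_2 = 4.5
pos_y_3 = 3
width_3 = 1.25
depth_3 = 2.5
height_3 = 3.5
pos_x_4 = 1.75
pos_y_4 = 2.75
pos_z_4 = 1
radius_4 = 0.5
pos_x_5 = 2.25
pos_y_5 = 1
radius_5 = 0.75
height_5 = 2
pos_x_6 = 5.5
pos_y_6 = 6.25
pos_z_6 = 5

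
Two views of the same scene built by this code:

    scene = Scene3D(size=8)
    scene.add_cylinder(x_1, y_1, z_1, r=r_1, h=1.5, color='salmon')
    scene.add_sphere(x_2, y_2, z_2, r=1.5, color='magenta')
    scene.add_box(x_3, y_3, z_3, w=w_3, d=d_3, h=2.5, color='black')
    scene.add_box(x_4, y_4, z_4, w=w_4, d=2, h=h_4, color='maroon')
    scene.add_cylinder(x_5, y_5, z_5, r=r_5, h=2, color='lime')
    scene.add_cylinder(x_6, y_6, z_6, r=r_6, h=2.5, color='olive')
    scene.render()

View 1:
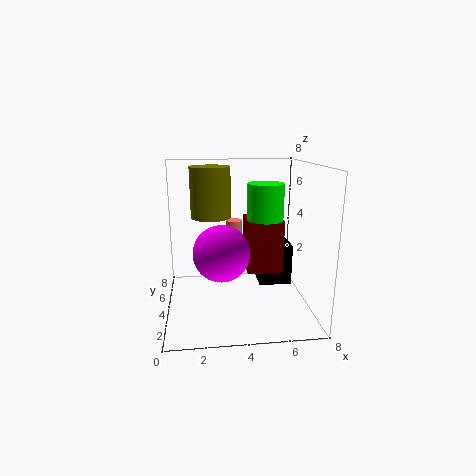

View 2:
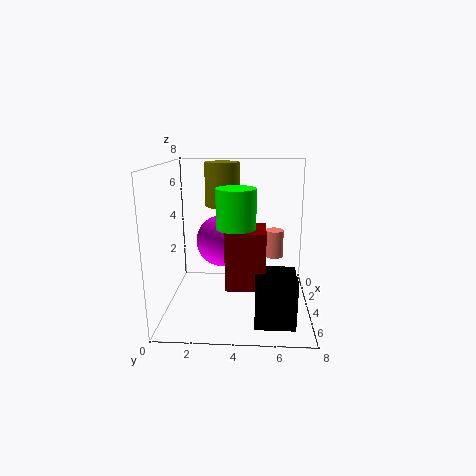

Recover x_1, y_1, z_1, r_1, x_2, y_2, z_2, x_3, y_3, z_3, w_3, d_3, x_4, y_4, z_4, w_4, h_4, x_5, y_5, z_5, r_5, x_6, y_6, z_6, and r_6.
x_1 = 4; y_1 = 6; z_1 = 3; r_1 = 0.5; x_2 = 3; y_2 = 3; z_2 = 3.5; x_3 = 5.5; y_3 = 5; z_3 = 0.5; w_3 = 2; d_3 = 2; x_4 = 4.5; y_4 = 3.5; z_4 = 2; w_4 = 2; h_4 = 3; x_5 = 5.5; y_5 = 4; z_5 = 5; r_5 = 1; x_6 = 2.5; y_6 = 3; z_6 = 5.5; r_6 = 1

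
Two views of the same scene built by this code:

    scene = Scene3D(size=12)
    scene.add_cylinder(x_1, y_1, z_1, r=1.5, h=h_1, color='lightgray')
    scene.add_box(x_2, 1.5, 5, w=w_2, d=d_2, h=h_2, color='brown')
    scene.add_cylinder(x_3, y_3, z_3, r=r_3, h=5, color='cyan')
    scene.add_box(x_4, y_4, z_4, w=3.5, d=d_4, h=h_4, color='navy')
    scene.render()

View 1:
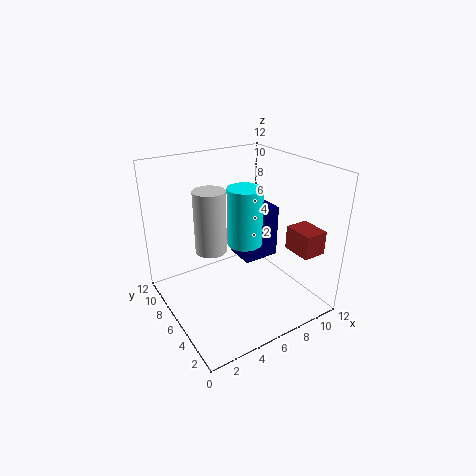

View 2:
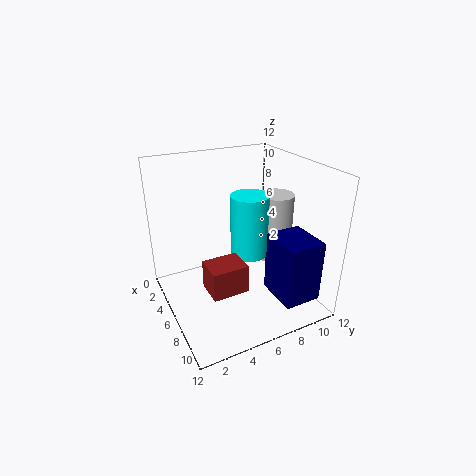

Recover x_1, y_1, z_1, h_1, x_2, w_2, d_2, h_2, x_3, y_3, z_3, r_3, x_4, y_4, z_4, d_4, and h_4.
x_1 = 5.5; y_1 = 10; z_1 = 3; h_1 = 6; x_2 = 9.5; w_2 = 2; d_2 = 2.5; h_2 = 2; x_3 = 7; y_3 = 6.5; z_3 = 5; r_3 = 1.5; x_4 = 8; y_4 = 7.5; z_4 = 2; d_4 = 3; h_4 = 5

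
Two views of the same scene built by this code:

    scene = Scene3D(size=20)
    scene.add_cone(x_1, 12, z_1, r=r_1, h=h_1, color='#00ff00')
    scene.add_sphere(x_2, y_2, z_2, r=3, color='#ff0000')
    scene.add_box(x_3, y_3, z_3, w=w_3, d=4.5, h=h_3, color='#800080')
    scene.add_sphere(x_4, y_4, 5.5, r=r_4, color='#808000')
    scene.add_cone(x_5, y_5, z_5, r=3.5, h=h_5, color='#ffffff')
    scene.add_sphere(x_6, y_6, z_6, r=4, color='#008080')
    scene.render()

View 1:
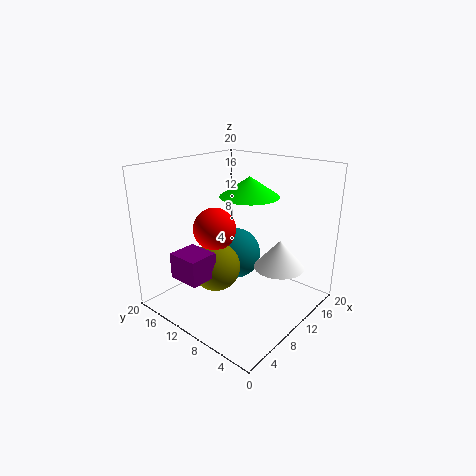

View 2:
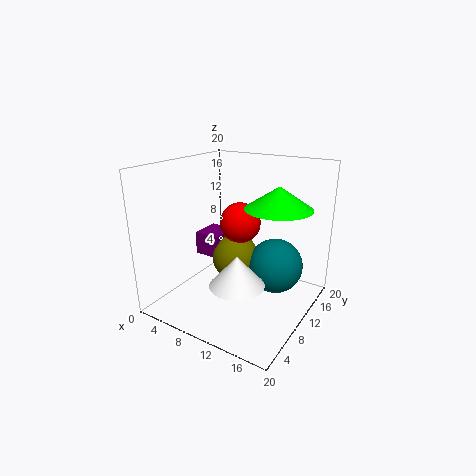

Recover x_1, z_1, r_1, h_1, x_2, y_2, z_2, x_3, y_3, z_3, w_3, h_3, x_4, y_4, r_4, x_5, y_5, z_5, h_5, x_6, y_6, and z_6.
x_1 = 15; z_1 = 14.5; r_1 = 4.5; h_1 = 3; x_2 = 8.5; y_2 = 13; z_2 = 11; x_3 = 2; y_3 = 10.5; z_3 = 5.5; w_3 = 4; h_3 = 3.5; x_4 = 8; y_4 = 12.5; r_4 = 3.5; x_5 = 13; y_5 = 5; z_5 = 6; h_5 = 4; x_6 = 14; y_6 = 14; z_6 = 5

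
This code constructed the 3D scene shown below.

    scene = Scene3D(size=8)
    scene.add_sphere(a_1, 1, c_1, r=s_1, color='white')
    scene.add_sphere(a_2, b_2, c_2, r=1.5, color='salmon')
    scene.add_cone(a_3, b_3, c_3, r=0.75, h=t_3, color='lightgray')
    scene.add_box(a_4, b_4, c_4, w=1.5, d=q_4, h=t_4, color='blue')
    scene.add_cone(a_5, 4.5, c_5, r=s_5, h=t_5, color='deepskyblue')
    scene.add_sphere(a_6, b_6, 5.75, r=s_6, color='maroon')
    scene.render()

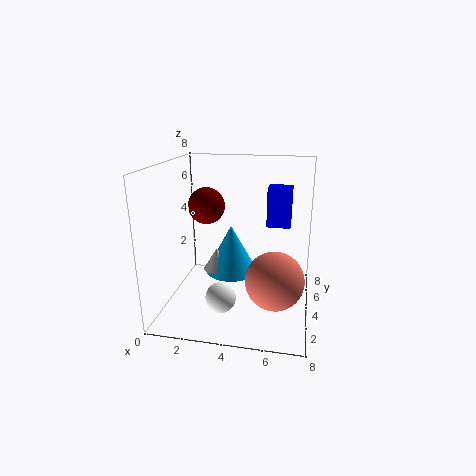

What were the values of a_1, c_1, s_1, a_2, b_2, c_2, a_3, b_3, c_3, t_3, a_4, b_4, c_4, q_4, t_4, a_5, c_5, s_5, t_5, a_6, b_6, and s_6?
a_1 = 3.75, c_1 = 2, s_1 = 0.75, a_2 = 6.25, b_2 = 2.25, c_2 = 2.5, a_3 = 2.75, b_3 = 4, c_3 = 2, t_3 = 1.25, a_4 = 5.25, b_4 = 6.75, c_4 = 3.75, q_4 = 1.25, t_4 = 2.5, a_5 = 3.5, c_5 = 1.75, s_5 = 1.5, t_5 = 2.75, a_6 = 2.25, b_6 = 4, s_6 = 1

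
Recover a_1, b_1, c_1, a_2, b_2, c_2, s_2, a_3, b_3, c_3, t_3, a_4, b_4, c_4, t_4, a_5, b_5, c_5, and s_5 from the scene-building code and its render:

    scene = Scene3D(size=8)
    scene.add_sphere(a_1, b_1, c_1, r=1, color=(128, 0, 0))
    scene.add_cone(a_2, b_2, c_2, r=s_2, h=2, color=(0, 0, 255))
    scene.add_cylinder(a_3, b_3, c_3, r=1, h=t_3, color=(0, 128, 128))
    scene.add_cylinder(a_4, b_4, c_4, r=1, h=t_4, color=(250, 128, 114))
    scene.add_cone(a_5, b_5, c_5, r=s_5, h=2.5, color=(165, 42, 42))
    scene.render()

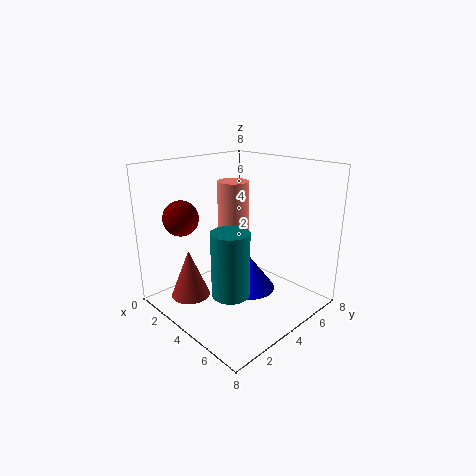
a_1 = 1.5, b_1 = 2, c_1 = 5, a_2 = 4, b_2 = 5, c_2 = 0.5, s_2 = 1.5, a_3 = 5, b_3 = 2.5, c_3 = 1.5, t_3 = 3.5, a_4 = 1.5, b_4 = 6, c_4 = 2.5, t_4 = 4, a_5 = 3.5, b_5 = 1, c_5 = 1.5, s_5 = 1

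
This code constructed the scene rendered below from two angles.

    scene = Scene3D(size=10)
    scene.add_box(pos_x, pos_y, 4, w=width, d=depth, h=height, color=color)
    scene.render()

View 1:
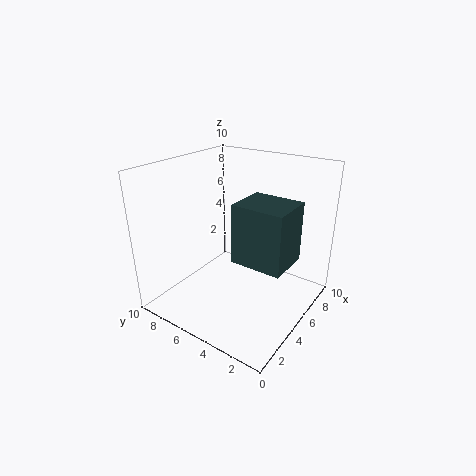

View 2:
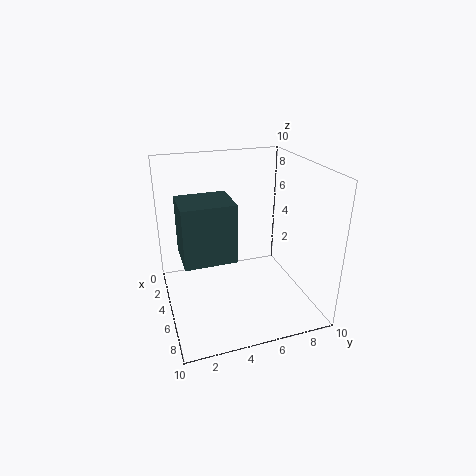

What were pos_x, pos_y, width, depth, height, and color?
pos_x = 3.5; pos_y = 1; width = 3; depth = 3.5; height = 4; color = 'darkslategray'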